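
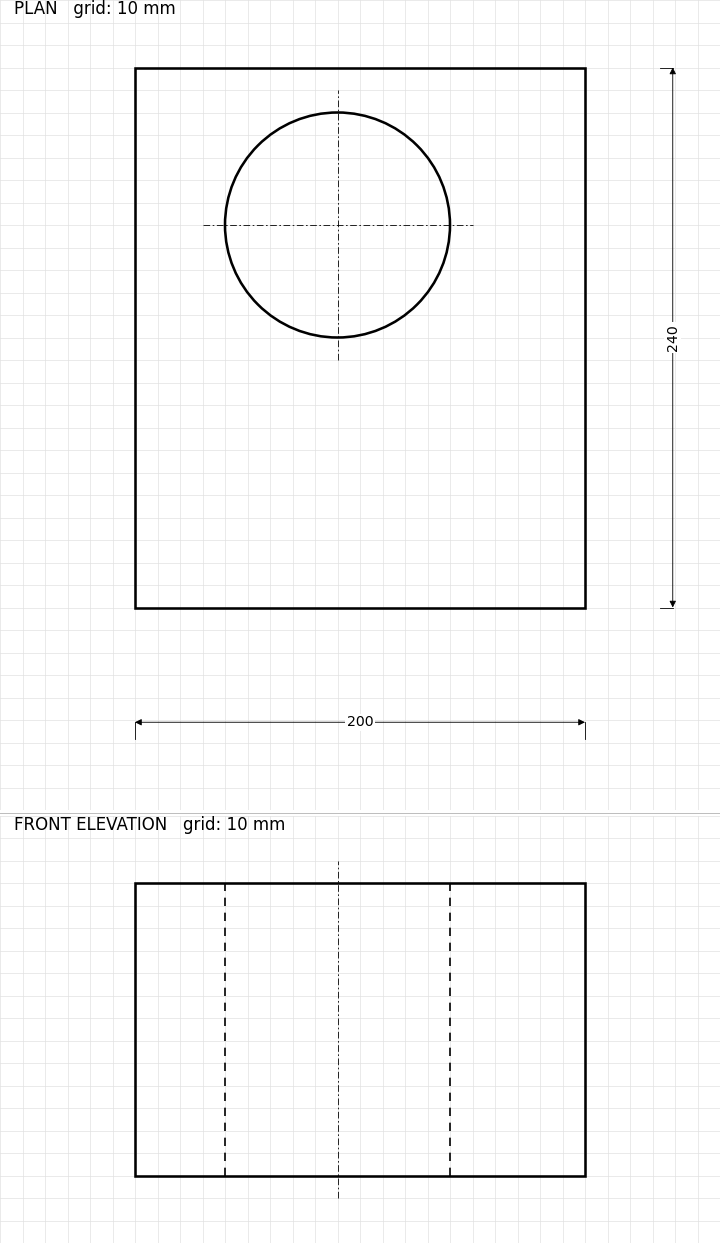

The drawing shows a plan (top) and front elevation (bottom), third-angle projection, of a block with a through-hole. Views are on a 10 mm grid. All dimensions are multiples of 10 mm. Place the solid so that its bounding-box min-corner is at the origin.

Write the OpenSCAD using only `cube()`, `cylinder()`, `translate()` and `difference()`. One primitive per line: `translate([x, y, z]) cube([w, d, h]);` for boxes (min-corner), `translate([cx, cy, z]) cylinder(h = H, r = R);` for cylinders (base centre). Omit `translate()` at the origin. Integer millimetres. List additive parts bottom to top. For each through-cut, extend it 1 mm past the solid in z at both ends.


difference() {
  cube([200, 240, 130]);
  translate([90, 170, -1]) cylinder(h = 132, r = 50);
}


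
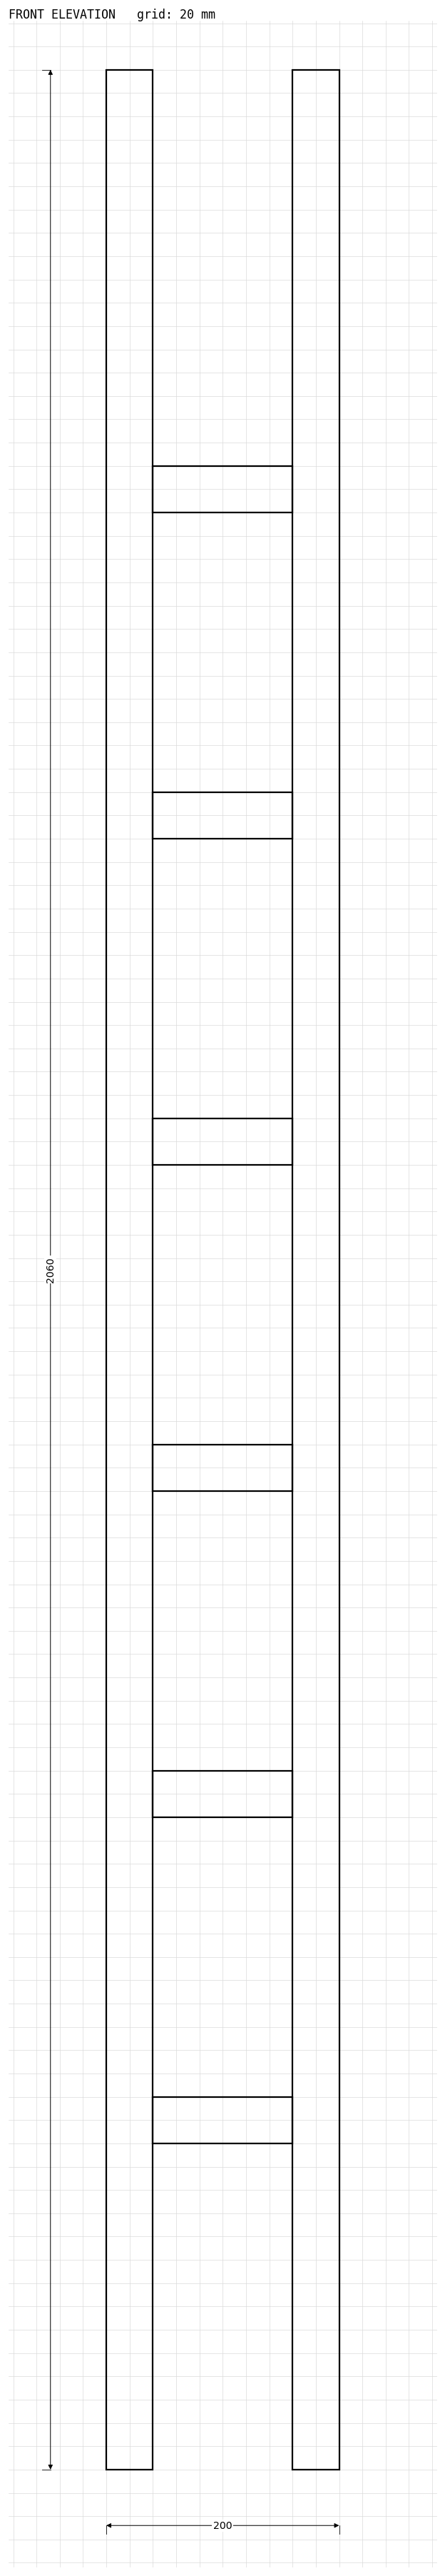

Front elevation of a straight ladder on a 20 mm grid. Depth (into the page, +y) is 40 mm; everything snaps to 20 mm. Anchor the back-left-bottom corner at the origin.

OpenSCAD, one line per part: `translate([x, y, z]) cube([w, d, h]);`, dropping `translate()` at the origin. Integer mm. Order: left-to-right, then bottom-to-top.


cube([40, 40, 2060]);
translate([40, 0, 280]) cube([120, 40, 40]);
translate([40, 0, 560]) cube([120, 40, 40]);
translate([40, 0, 840]) cube([120, 40, 40]);
translate([40, 0, 1120]) cube([120, 40, 40]);
translate([40, 0, 1400]) cube([120, 40, 40]);
translate([40, 0, 1680]) cube([120, 40, 40]);
translate([160, 0, 0]) cube([40, 40, 2060]);


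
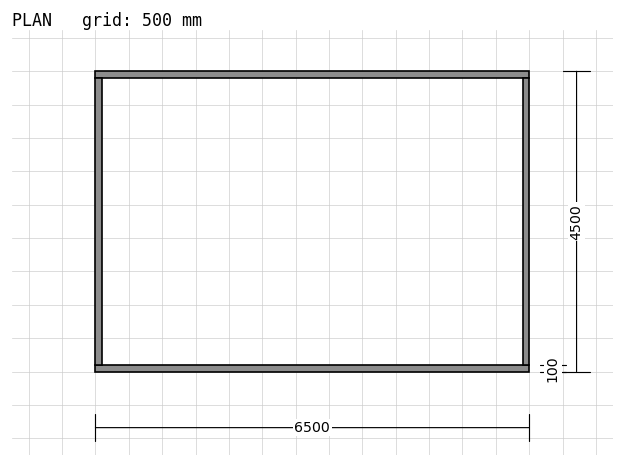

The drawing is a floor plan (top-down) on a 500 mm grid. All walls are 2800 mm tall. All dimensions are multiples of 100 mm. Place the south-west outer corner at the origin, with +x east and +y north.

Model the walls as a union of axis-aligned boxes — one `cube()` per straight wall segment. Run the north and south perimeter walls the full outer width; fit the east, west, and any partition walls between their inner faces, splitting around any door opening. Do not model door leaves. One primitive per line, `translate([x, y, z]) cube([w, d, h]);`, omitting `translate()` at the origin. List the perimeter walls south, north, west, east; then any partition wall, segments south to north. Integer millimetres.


cube([6500, 100, 2800]);
translate([0, 4400, 0]) cube([6500, 100, 2800]);
translate([0, 100, 0]) cube([100, 4300, 2800]);
translate([6400, 100, 0]) cube([100, 4300, 2800]);


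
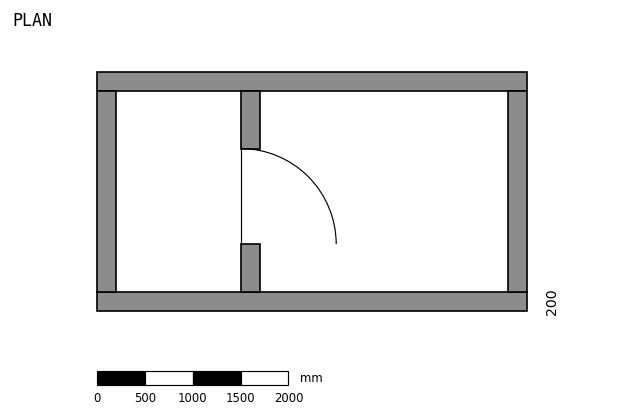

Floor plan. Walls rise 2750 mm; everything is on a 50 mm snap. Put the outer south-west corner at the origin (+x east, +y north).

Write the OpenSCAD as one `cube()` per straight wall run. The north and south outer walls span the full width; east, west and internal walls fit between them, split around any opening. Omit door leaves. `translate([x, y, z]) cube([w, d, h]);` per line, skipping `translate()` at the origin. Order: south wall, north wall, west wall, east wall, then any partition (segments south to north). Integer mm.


cube([4500, 200, 2750]);
translate([0, 2300, 0]) cube([4500, 200, 2750]);
translate([0, 200, 0]) cube([200, 2100, 2750]);
translate([4300, 200, 0]) cube([200, 2100, 2750]);
translate([1500, 200, 0]) cube([200, 500, 2750]);
translate([1500, 1700, 0]) cube([200, 600, 2750]);


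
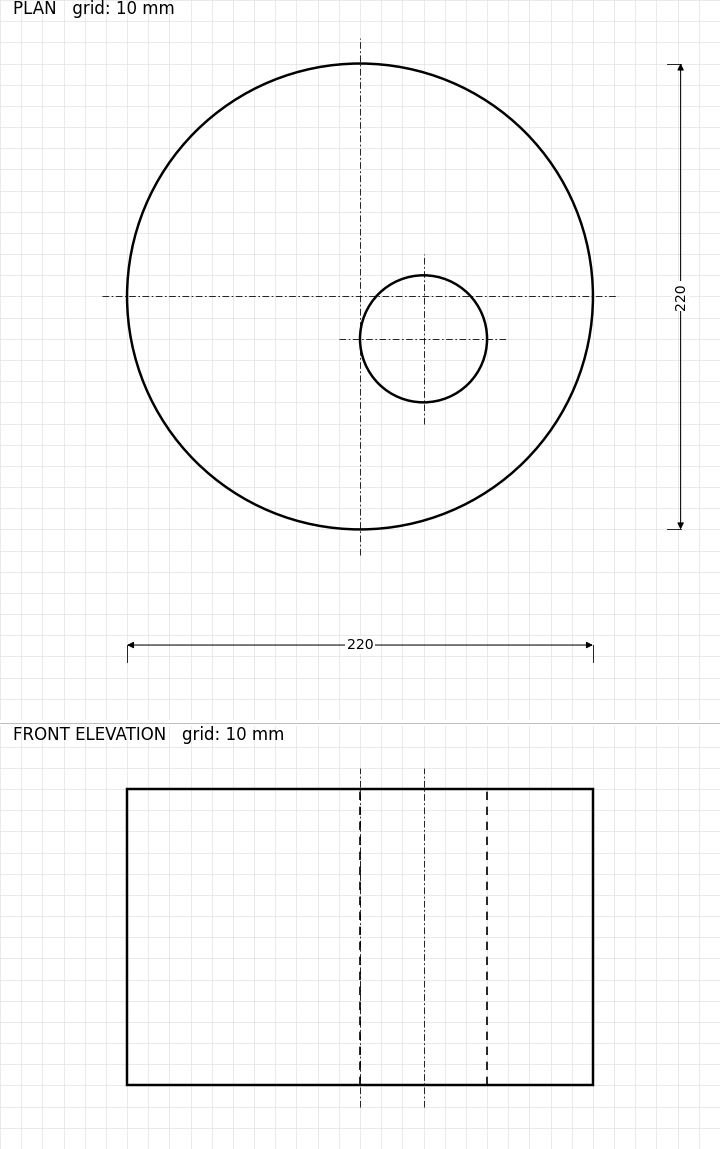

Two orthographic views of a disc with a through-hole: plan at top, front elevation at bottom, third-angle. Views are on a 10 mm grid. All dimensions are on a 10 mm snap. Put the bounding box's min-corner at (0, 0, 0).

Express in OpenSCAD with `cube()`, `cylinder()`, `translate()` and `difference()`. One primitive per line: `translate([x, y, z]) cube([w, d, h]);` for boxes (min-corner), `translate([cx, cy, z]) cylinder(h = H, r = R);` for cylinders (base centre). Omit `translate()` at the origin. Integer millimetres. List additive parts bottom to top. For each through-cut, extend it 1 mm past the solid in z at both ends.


difference() {
  translate([110, 110, 0]) cylinder(h = 140, r = 110);
  translate([140, 90, -1]) cylinder(h = 142, r = 30);
}


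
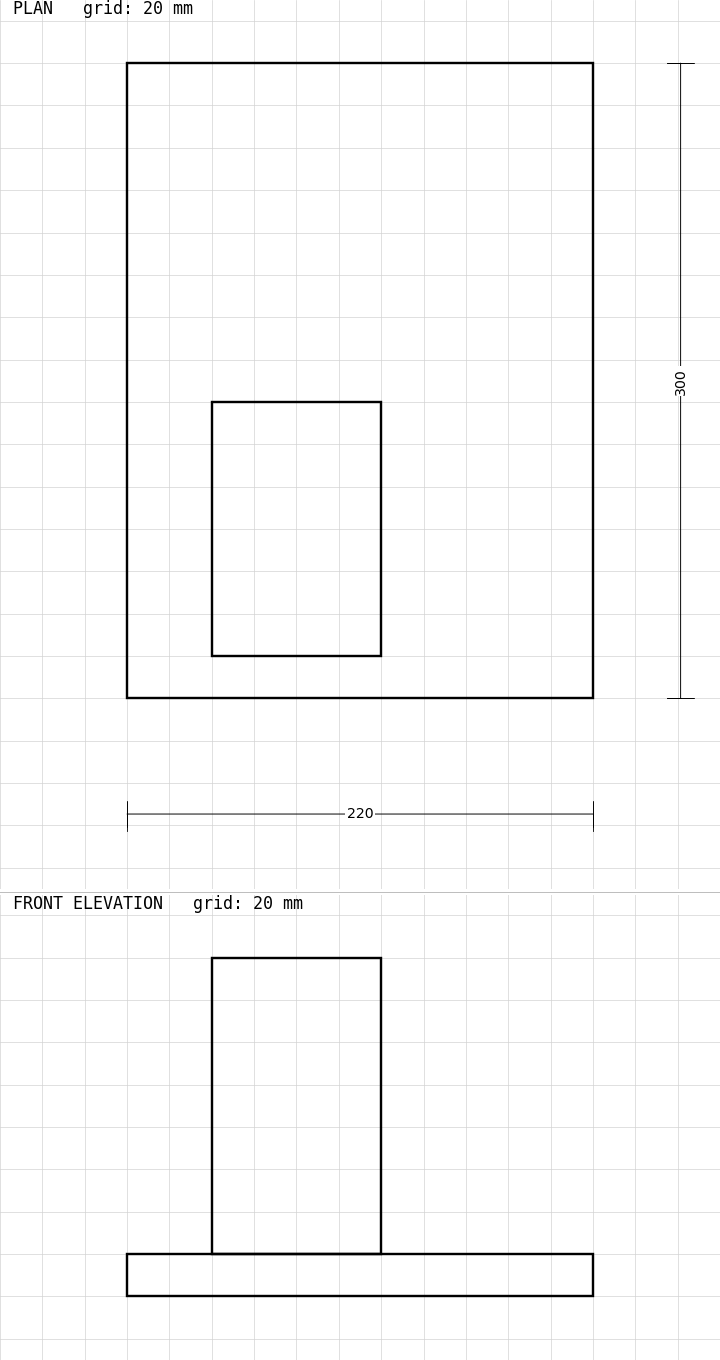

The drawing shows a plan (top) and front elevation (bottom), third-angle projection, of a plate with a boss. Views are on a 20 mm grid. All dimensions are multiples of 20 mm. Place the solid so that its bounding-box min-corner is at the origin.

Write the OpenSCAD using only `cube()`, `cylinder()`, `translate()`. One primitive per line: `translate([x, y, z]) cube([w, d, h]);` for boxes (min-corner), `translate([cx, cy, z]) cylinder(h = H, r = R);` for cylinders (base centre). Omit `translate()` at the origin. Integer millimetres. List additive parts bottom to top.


cube([220, 300, 20]);
translate([40, 20, 20]) cube([80, 120, 140]);


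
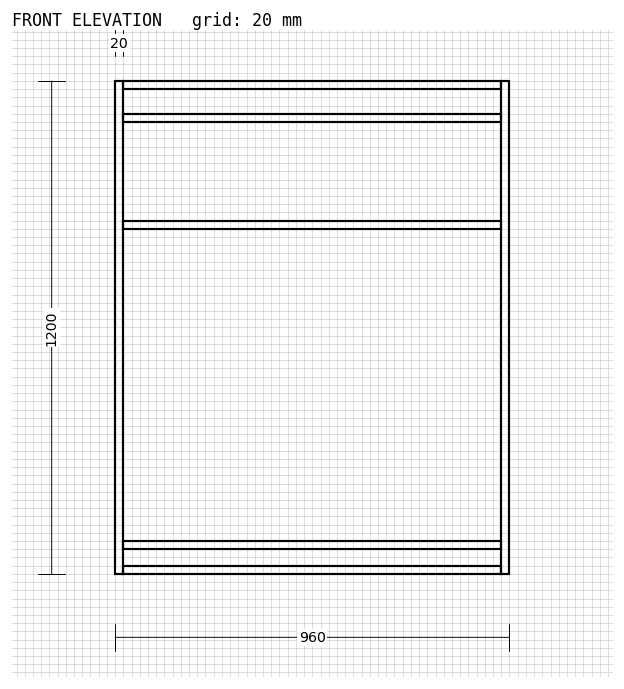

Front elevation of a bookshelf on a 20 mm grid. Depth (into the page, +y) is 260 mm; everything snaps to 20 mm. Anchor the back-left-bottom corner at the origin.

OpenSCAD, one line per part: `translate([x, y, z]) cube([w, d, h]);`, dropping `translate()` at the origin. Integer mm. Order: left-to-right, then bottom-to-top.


cube([20, 260, 1200]);
translate([20, 0, 0]) cube([920, 260, 20]);
translate([20, 0, 60]) cube([920, 260, 20]);
translate([20, 0, 840]) cube([920, 260, 20]);
translate([20, 0, 1100]) cube([920, 260, 20]);
translate([20, 0, 1180]) cube([920, 260, 20]);
translate([940, 0, 0]) cube([20, 260, 1200]);


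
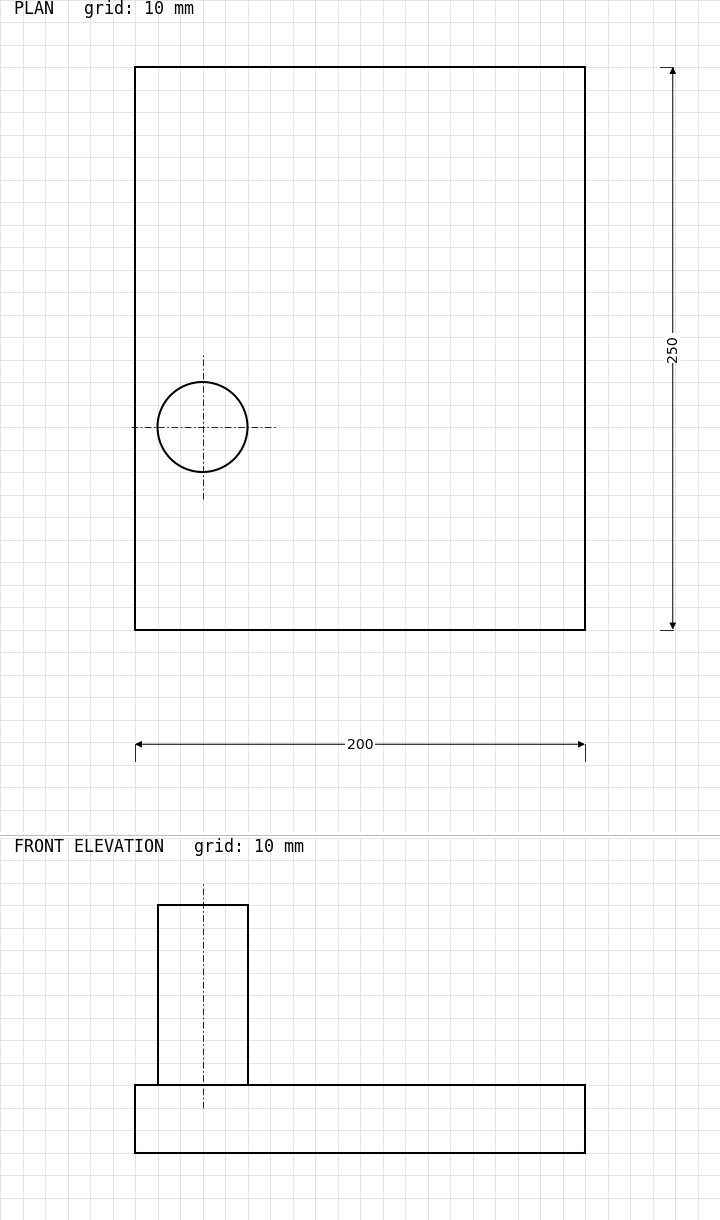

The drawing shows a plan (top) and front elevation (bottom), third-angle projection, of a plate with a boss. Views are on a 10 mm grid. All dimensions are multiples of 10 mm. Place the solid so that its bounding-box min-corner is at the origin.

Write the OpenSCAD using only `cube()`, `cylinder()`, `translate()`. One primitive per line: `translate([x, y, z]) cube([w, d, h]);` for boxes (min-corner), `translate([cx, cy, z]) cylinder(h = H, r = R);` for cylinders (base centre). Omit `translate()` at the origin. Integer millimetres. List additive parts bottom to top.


cube([200, 250, 30]);
translate([30, 90, 30]) cylinder(h = 80, r = 20);


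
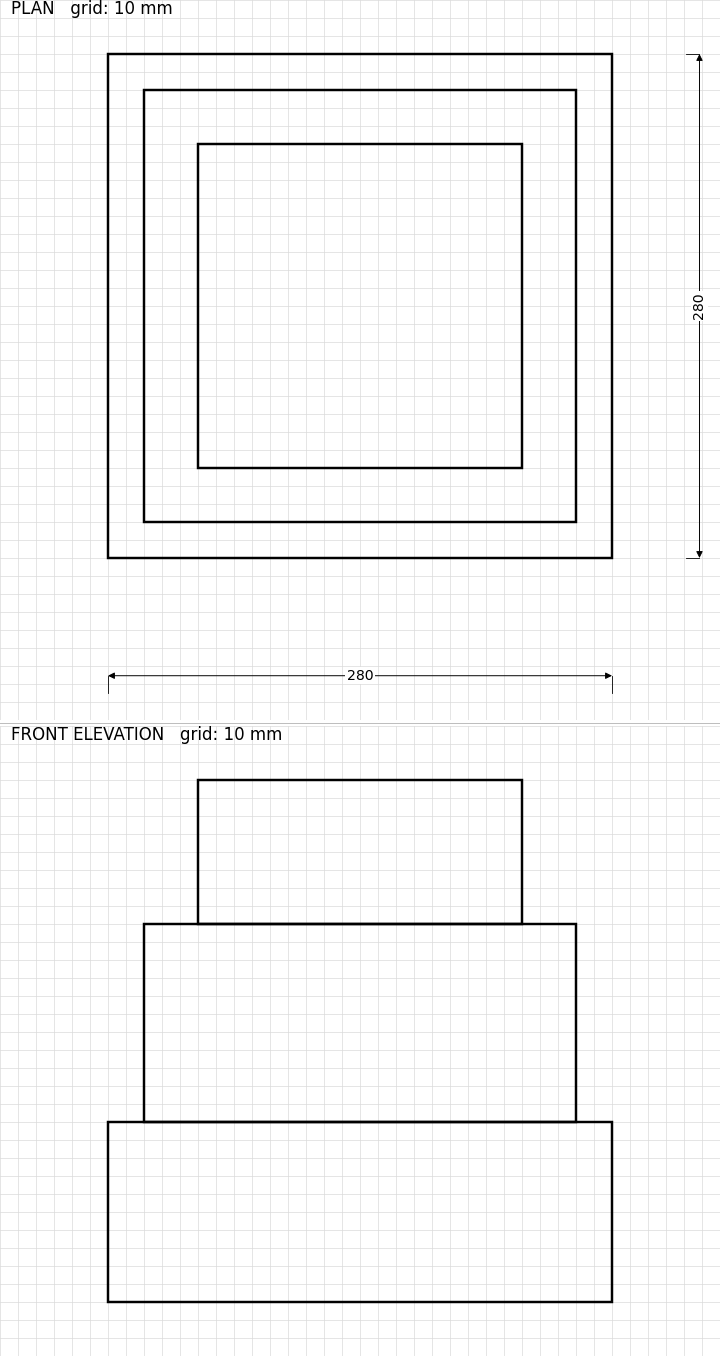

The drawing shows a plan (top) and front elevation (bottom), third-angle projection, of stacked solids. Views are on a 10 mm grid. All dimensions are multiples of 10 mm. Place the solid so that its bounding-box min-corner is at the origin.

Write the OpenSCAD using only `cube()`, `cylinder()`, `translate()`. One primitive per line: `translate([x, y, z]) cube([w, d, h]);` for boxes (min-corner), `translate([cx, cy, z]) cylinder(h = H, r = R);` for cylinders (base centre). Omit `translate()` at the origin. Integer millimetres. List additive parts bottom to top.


cube([280, 280, 100]);
translate([20, 20, 100]) cube([240, 240, 110]);
translate([50, 50, 210]) cube([180, 180, 80]);


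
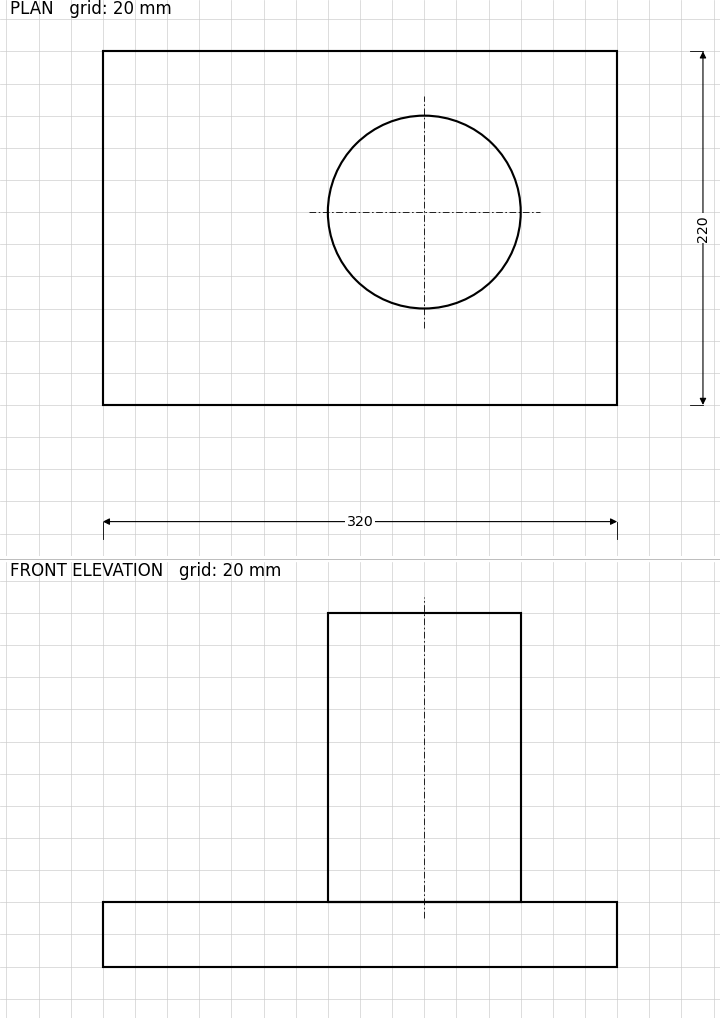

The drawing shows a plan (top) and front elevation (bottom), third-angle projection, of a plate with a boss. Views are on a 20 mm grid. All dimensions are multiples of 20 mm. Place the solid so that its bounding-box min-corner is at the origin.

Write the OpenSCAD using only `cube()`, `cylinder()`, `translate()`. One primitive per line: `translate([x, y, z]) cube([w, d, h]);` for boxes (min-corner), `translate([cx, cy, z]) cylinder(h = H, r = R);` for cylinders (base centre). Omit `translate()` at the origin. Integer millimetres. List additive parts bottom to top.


cube([320, 220, 40]);
translate([200, 120, 40]) cylinder(h = 180, r = 60);


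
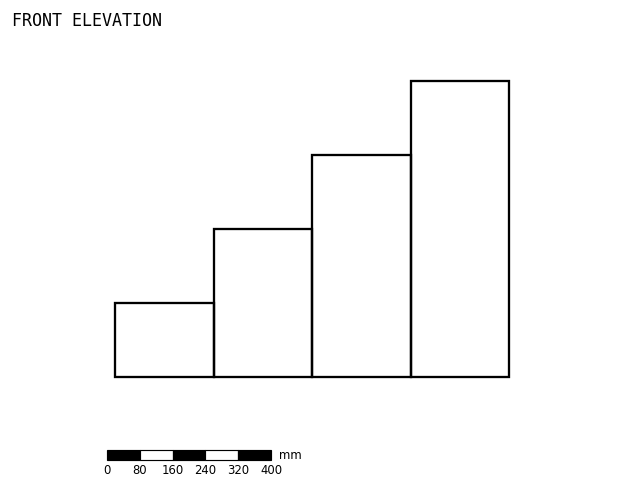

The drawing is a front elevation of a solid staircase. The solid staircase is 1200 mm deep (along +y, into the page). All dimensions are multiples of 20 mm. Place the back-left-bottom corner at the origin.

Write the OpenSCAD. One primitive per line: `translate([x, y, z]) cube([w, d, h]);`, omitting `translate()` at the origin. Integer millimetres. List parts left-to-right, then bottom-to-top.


cube([240, 1200, 180]);
translate([240, 0, 0]) cube([240, 1200, 360]);
translate([480, 0, 0]) cube([240, 1200, 540]);
translate([720, 0, 0]) cube([240, 1200, 720]);


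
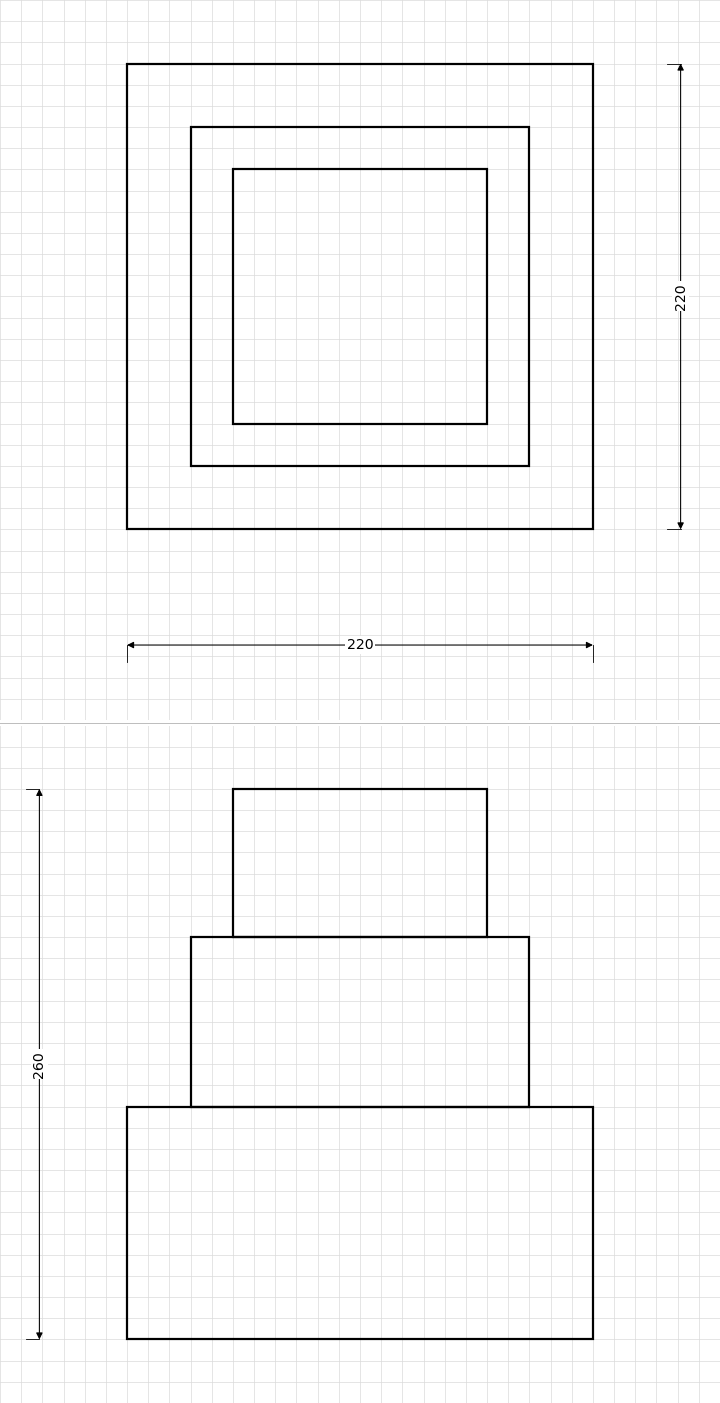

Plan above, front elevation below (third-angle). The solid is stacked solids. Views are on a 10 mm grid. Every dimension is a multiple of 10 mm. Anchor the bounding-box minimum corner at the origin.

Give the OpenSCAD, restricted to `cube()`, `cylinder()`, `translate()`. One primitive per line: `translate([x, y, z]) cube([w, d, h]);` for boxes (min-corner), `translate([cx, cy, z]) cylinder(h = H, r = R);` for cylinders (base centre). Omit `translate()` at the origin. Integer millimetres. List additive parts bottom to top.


cube([220, 220, 110]);
translate([30, 30, 110]) cube([160, 160, 80]);
translate([50, 50, 190]) cube([120, 120, 70]);


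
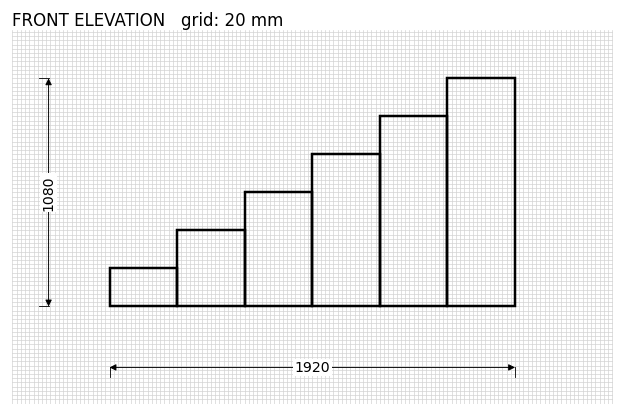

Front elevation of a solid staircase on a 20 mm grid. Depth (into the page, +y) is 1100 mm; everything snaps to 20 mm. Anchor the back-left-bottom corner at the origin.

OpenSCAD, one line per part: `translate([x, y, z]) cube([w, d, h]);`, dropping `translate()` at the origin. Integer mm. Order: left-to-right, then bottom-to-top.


cube([320, 1100, 180]);
translate([320, 0, 0]) cube([320, 1100, 360]);
translate([640, 0, 0]) cube([320, 1100, 540]);
translate([960, 0, 0]) cube([320, 1100, 720]);
translate([1280, 0, 0]) cube([320, 1100, 900]);
translate([1600, 0, 0]) cube([320, 1100, 1080]);


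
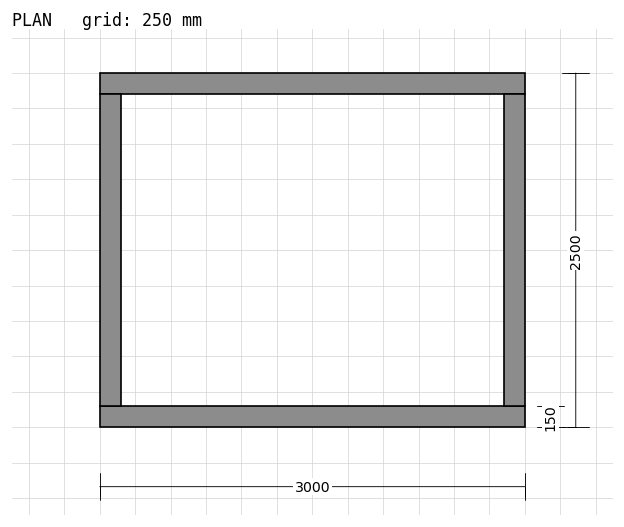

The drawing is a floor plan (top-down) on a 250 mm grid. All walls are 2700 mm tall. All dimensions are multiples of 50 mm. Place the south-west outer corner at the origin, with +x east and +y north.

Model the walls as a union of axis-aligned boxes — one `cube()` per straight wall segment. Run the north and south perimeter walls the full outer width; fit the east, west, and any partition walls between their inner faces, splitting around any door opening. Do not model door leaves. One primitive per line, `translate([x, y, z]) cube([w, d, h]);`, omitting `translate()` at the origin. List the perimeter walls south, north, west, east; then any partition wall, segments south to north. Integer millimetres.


cube([3000, 150, 2700]);
translate([0, 2350, 0]) cube([3000, 150, 2700]);
translate([0, 150, 0]) cube([150, 2200, 2700]);
translate([2850, 150, 0]) cube([150, 2200, 2700]);


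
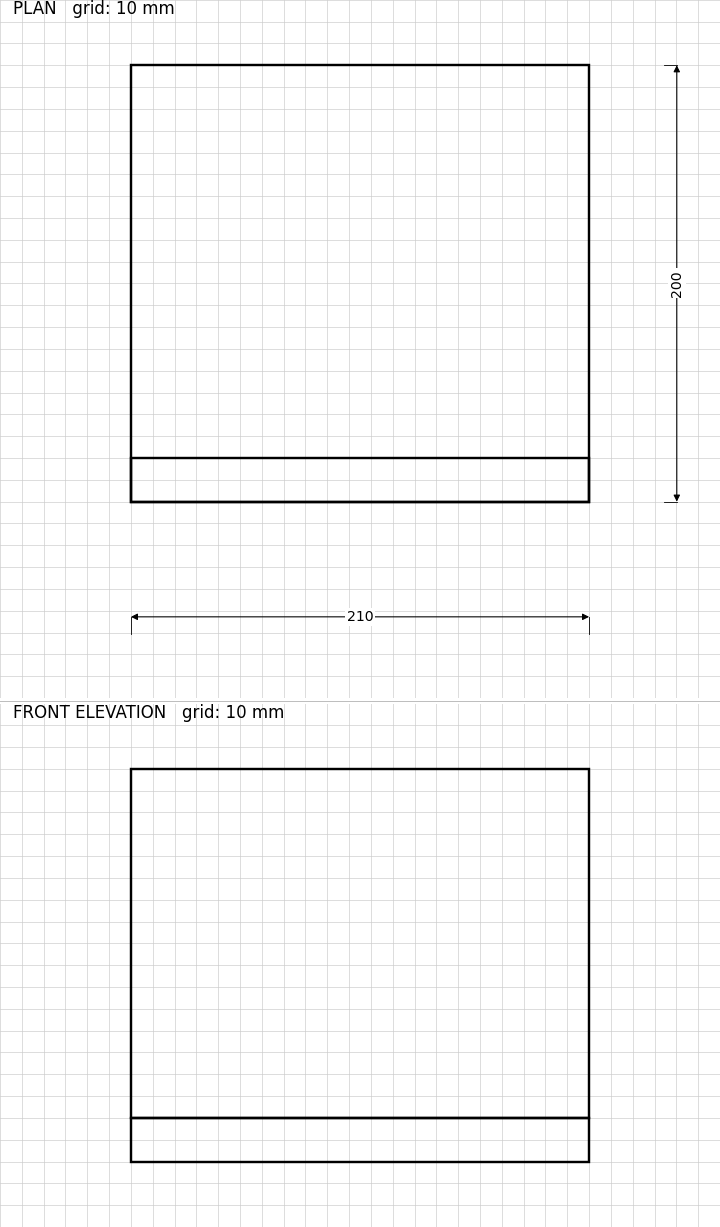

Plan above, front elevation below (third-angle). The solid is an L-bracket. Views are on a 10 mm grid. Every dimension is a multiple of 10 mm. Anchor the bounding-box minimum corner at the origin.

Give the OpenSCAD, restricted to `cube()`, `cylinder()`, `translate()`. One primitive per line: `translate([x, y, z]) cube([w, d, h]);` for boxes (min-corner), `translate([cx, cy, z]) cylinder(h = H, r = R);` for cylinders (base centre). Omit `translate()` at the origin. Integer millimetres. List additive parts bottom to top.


cube([210, 200, 20]);
translate([0, 0, 20]) cube([210, 20, 160]);


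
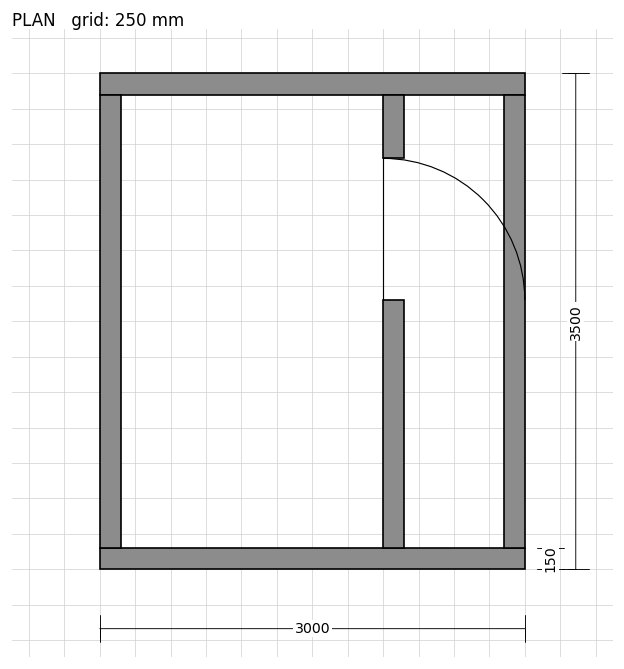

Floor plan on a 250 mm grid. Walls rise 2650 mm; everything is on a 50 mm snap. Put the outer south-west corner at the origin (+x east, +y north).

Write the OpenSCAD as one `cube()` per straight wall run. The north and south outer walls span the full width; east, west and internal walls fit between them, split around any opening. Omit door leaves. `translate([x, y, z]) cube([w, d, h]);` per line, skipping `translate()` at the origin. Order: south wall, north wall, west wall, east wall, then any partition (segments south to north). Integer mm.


cube([3000, 150, 2650]);
translate([0, 3350, 0]) cube([3000, 150, 2650]);
translate([0, 150, 0]) cube([150, 3200, 2650]);
translate([2850, 150, 0]) cube([150, 3200, 2650]);
translate([2000, 150, 0]) cube([150, 1750, 2650]);
translate([2000, 2900, 0]) cube([150, 450, 2650]);


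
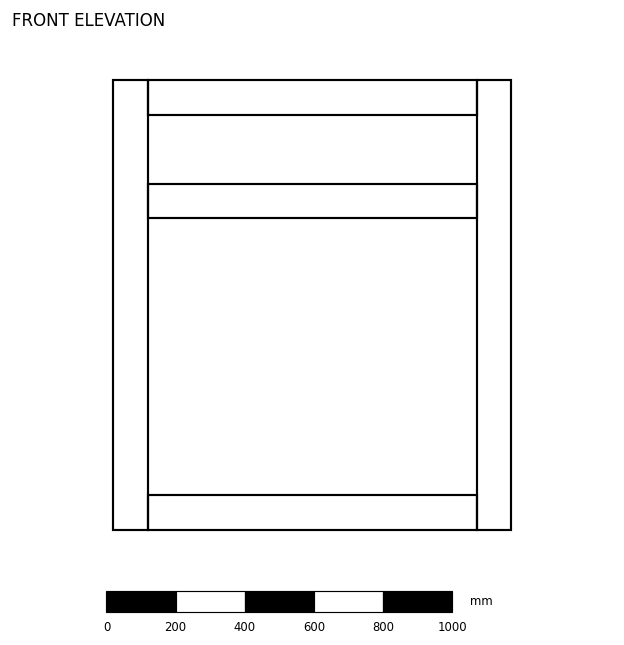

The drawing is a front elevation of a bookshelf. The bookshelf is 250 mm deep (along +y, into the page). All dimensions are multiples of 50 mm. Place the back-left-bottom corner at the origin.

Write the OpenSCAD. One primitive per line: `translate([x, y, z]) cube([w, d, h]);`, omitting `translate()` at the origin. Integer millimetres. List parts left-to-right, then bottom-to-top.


cube([100, 250, 1300]);
translate([100, 0, 0]) cube([950, 250, 100]);
translate([100, 0, 900]) cube([950, 250, 100]);
translate([100, 0, 1200]) cube([950, 250, 100]);
translate([1050, 0, 0]) cube([100, 250, 1300]);


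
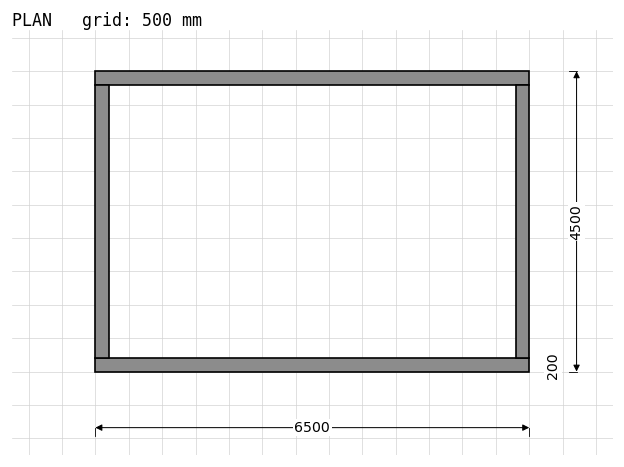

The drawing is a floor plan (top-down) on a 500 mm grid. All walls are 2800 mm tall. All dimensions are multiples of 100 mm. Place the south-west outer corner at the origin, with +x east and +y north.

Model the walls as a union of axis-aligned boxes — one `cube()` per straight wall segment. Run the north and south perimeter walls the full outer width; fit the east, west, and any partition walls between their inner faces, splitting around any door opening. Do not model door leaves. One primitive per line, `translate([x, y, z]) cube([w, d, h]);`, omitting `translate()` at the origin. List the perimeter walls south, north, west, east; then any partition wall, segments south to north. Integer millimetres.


cube([6500, 200, 2800]);
translate([0, 4300, 0]) cube([6500, 200, 2800]);
translate([0, 200, 0]) cube([200, 4100, 2800]);
translate([6300, 200, 0]) cube([200, 4100, 2800]);


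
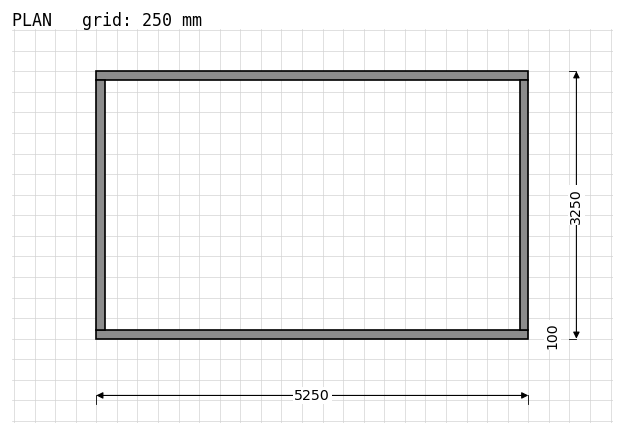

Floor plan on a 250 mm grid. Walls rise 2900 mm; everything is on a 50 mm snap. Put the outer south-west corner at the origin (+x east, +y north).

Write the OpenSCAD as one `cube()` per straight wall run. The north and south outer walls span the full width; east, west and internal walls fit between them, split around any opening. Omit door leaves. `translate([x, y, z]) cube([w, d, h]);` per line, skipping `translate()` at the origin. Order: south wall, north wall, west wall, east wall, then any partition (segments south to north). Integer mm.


cube([5250, 100, 2900]);
translate([0, 3150, 0]) cube([5250, 100, 2900]);
translate([0, 100, 0]) cube([100, 3050, 2900]);
translate([5150, 100, 0]) cube([100, 3050, 2900]);


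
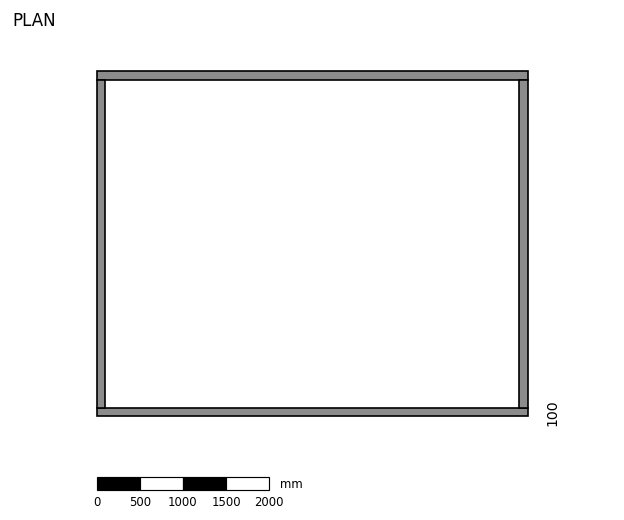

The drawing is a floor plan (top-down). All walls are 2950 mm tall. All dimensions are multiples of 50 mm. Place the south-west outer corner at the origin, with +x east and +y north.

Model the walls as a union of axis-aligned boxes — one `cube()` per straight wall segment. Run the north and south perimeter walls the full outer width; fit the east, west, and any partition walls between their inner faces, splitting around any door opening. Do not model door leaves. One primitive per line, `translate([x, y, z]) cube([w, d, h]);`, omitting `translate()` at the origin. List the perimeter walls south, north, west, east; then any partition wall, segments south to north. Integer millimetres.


cube([5000, 100, 2950]);
translate([0, 3900, 0]) cube([5000, 100, 2950]);
translate([0, 100, 0]) cube([100, 3800, 2950]);
translate([4900, 100, 0]) cube([100, 3800, 2950]);


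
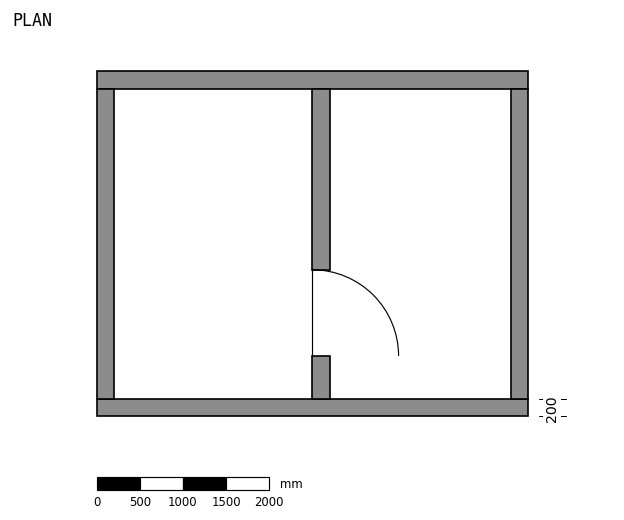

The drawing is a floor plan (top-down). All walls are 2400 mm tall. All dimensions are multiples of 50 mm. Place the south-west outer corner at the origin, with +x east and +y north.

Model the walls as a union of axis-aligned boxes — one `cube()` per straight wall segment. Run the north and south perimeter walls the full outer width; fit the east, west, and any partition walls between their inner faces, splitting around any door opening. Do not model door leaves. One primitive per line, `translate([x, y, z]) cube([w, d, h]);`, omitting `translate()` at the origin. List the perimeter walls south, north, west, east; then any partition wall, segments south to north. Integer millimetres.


cube([5000, 200, 2400]);
translate([0, 3800, 0]) cube([5000, 200, 2400]);
translate([0, 200, 0]) cube([200, 3600, 2400]);
translate([4800, 200, 0]) cube([200, 3600, 2400]);
translate([2500, 200, 0]) cube([200, 500, 2400]);
translate([2500, 1700, 0]) cube([200, 2100, 2400]);


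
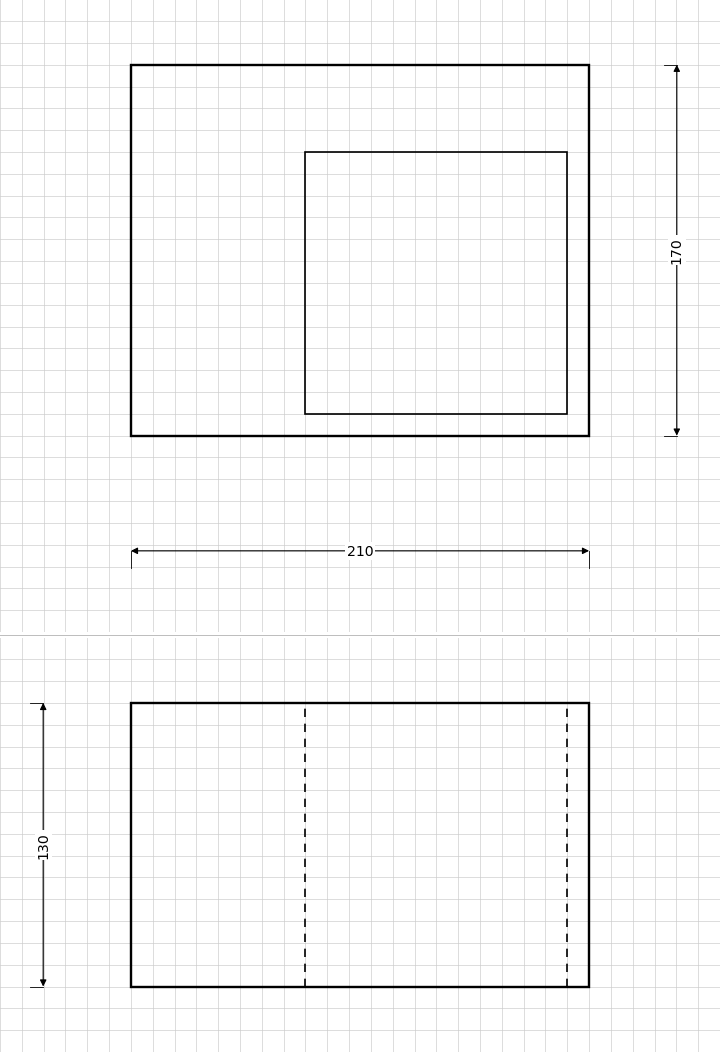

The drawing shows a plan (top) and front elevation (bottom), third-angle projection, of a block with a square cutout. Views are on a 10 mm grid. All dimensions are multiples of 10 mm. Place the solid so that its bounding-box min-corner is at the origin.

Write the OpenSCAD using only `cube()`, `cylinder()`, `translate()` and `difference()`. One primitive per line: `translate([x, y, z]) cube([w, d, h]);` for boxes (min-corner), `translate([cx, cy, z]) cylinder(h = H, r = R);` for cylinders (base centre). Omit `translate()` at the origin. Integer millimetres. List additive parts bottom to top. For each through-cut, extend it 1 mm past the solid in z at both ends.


difference() {
  cube([210, 170, 130]);
  translate([80, 10, -1]) cube([120, 120, 132]);
}


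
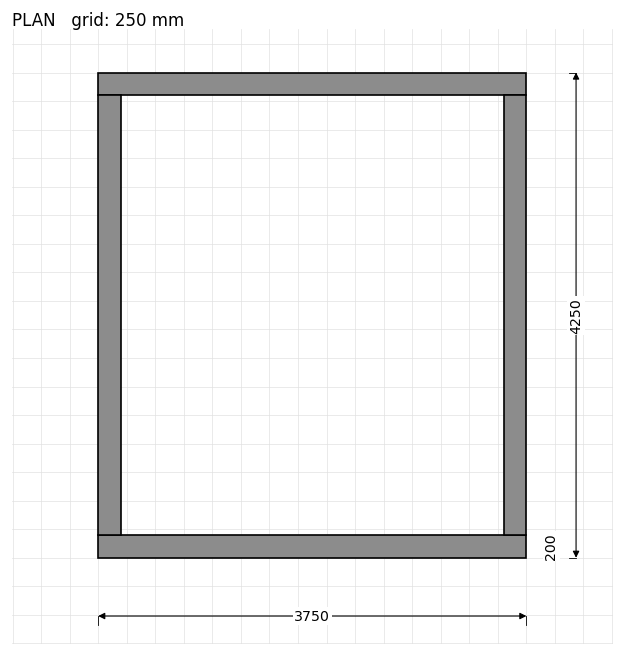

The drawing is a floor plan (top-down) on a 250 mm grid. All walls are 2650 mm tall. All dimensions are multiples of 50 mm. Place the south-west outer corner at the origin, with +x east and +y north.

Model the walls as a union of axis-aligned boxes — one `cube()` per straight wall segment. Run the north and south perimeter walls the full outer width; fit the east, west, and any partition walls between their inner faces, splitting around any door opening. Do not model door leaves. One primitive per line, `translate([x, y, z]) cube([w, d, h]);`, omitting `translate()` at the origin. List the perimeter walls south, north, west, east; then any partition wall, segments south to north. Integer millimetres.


cube([3750, 200, 2650]);
translate([0, 4050, 0]) cube([3750, 200, 2650]);
translate([0, 200, 0]) cube([200, 3850, 2650]);
translate([3550, 200, 0]) cube([200, 3850, 2650]);


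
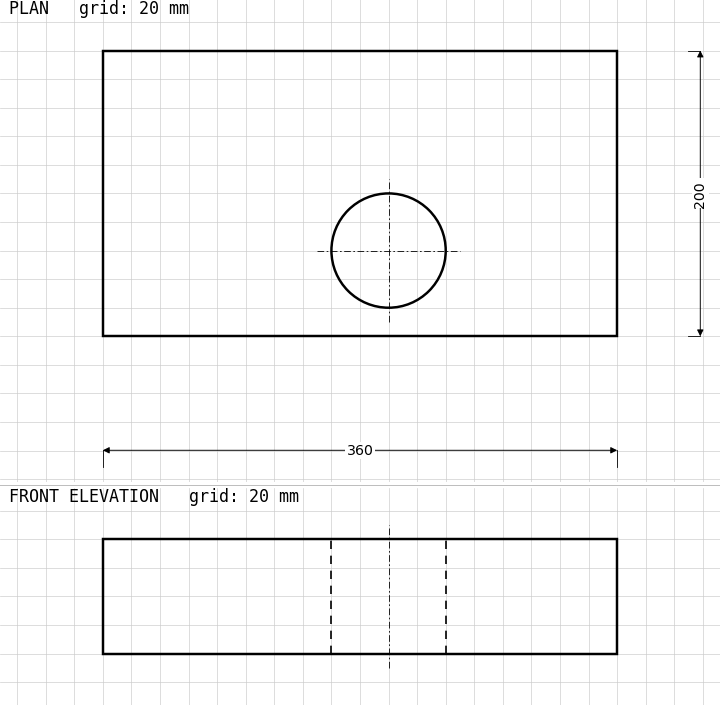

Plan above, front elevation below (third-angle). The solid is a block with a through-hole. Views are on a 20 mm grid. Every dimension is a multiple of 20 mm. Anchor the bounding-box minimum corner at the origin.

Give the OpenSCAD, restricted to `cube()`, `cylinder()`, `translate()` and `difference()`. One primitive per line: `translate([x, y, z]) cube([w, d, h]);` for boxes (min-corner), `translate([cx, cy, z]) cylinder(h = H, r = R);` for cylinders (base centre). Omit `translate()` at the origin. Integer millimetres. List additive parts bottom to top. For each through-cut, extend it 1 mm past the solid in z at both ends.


difference() {
  cube([360, 200, 80]);
  translate([200, 60, -1]) cylinder(h = 82, r = 40);
}


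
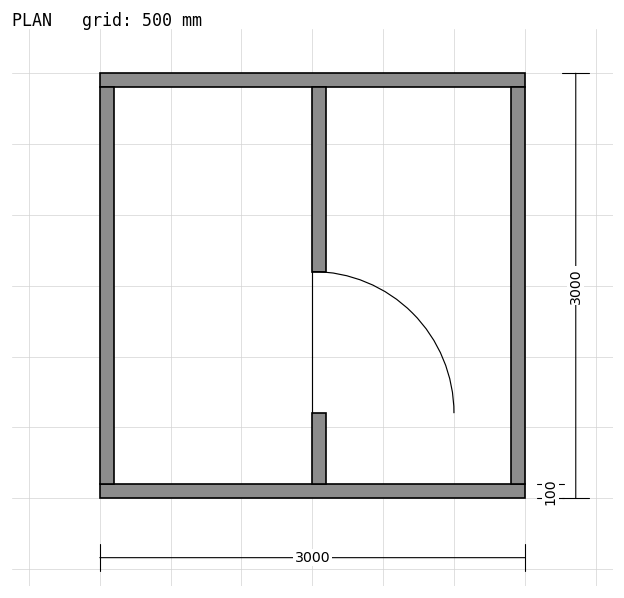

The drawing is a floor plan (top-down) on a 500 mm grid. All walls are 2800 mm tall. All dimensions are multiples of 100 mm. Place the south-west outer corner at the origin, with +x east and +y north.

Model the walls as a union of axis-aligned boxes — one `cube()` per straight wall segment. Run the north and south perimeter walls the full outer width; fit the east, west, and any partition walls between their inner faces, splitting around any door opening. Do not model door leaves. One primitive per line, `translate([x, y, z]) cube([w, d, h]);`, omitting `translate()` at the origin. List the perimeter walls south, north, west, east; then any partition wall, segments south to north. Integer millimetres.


cube([3000, 100, 2800]);
translate([0, 2900, 0]) cube([3000, 100, 2800]);
translate([0, 100, 0]) cube([100, 2800, 2800]);
translate([2900, 100, 0]) cube([100, 2800, 2800]);
translate([1500, 100, 0]) cube([100, 500, 2800]);
translate([1500, 1600, 0]) cube([100, 1300, 2800]);


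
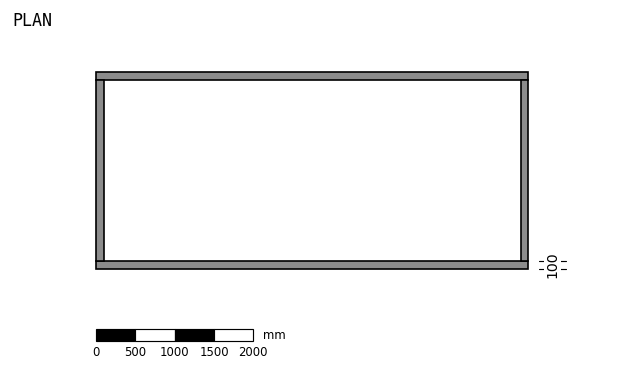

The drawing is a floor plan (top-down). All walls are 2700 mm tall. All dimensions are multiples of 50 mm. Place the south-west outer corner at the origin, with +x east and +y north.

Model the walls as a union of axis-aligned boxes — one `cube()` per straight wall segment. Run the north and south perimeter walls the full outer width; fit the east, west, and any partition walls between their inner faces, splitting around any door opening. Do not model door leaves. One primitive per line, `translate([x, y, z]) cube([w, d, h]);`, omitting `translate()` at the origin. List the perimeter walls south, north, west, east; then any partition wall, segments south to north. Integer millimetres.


cube([5500, 100, 2700]);
translate([0, 2400, 0]) cube([5500, 100, 2700]);
translate([0, 100, 0]) cube([100, 2300, 2700]);
translate([5400, 100, 0]) cube([100, 2300, 2700]);


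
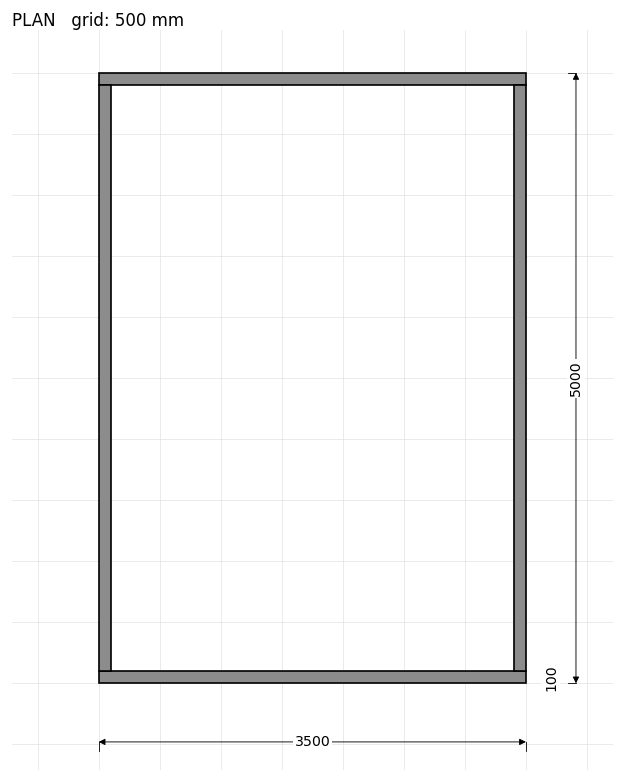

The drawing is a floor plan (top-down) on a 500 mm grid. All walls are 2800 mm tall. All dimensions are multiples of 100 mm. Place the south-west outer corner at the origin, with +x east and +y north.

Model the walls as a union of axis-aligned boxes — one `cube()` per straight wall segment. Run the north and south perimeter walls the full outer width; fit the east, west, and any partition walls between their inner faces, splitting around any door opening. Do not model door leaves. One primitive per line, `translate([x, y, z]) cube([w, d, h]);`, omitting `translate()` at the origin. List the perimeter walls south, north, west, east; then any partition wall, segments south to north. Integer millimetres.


cube([3500, 100, 2800]);
translate([0, 4900, 0]) cube([3500, 100, 2800]);
translate([0, 100, 0]) cube([100, 4800, 2800]);
translate([3400, 100, 0]) cube([100, 4800, 2800]);


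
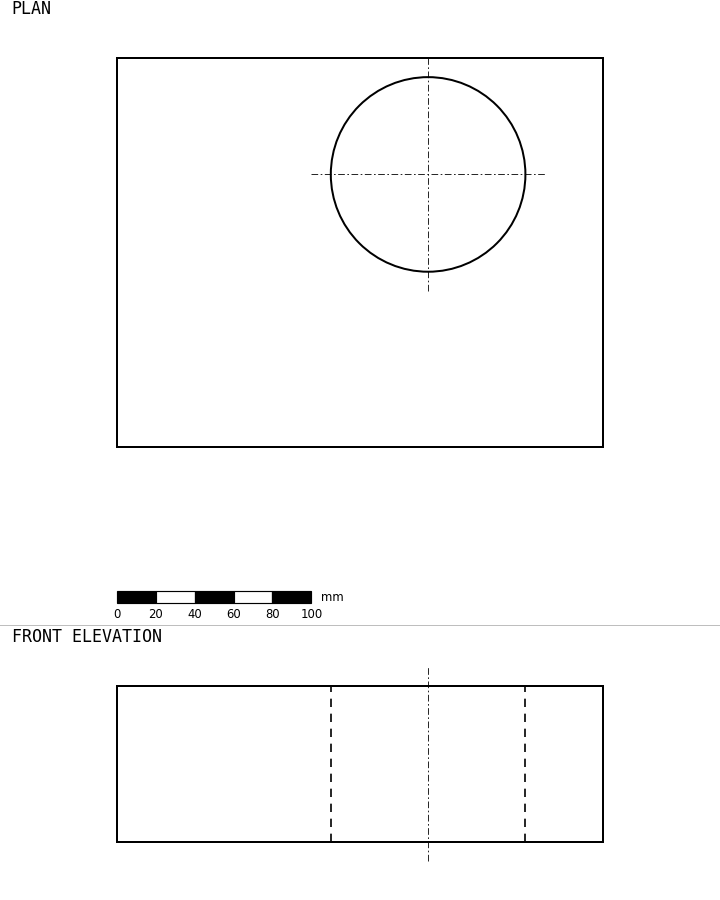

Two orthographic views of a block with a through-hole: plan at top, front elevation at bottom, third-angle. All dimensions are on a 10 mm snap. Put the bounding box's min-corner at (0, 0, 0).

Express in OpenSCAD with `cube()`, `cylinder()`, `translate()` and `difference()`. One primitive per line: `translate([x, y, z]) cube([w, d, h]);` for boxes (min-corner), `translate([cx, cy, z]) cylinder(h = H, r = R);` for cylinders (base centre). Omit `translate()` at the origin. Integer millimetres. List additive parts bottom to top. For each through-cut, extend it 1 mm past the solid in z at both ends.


difference() {
  cube([250, 200, 80]);
  translate([160, 140, -1]) cylinder(h = 82, r = 50);
}


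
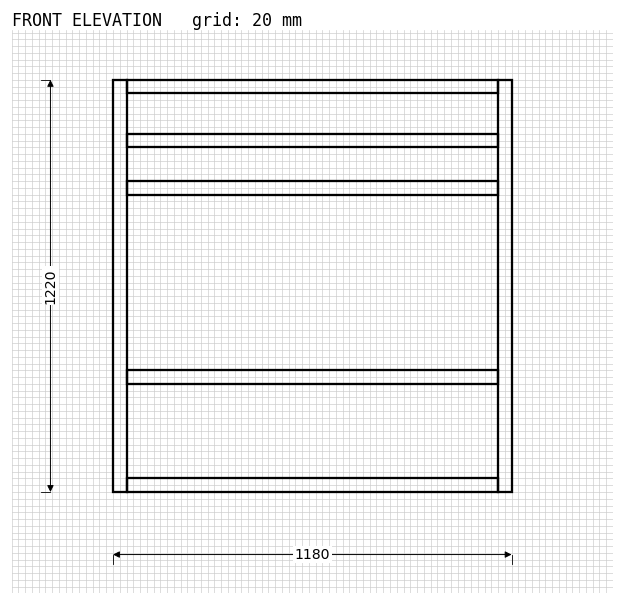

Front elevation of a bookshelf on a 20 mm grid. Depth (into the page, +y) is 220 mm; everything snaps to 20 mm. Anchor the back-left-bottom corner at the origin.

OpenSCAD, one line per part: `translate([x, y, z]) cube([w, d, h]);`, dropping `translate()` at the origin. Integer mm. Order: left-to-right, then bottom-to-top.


cube([40, 220, 1220]);
translate([40, 0, 0]) cube([1100, 220, 40]);
translate([40, 0, 320]) cube([1100, 220, 40]);
translate([40, 0, 880]) cube([1100, 220, 40]);
translate([40, 0, 1020]) cube([1100, 220, 40]);
translate([40, 0, 1180]) cube([1100, 220, 40]);
translate([1140, 0, 0]) cube([40, 220, 1220]);


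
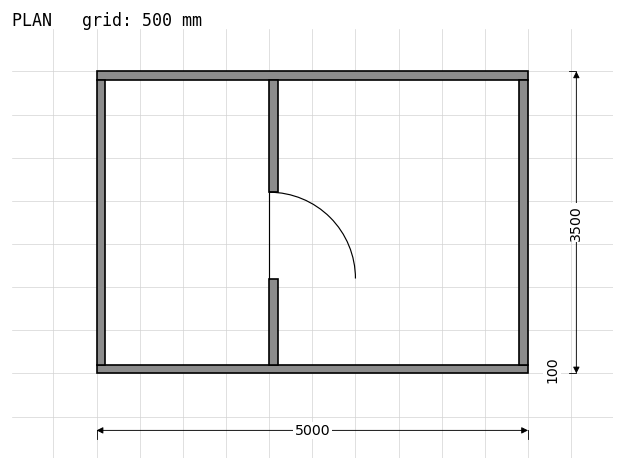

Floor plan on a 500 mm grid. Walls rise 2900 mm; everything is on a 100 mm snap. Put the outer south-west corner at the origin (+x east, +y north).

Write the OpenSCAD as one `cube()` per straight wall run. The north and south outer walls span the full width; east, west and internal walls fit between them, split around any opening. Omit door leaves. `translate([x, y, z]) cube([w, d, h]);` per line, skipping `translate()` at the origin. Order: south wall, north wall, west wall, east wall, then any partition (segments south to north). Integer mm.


cube([5000, 100, 2900]);
translate([0, 3400, 0]) cube([5000, 100, 2900]);
translate([0, 100, 0]) cube([100, 3300, 2900]);
translate([4900, 100, 0]) cube([100, 3300, 2900]);
translate([2000, 100, 0]) cube([100, 1000, 2900]);
translate([2000, 2100, 0]) cube([100, 1300, 2900]);


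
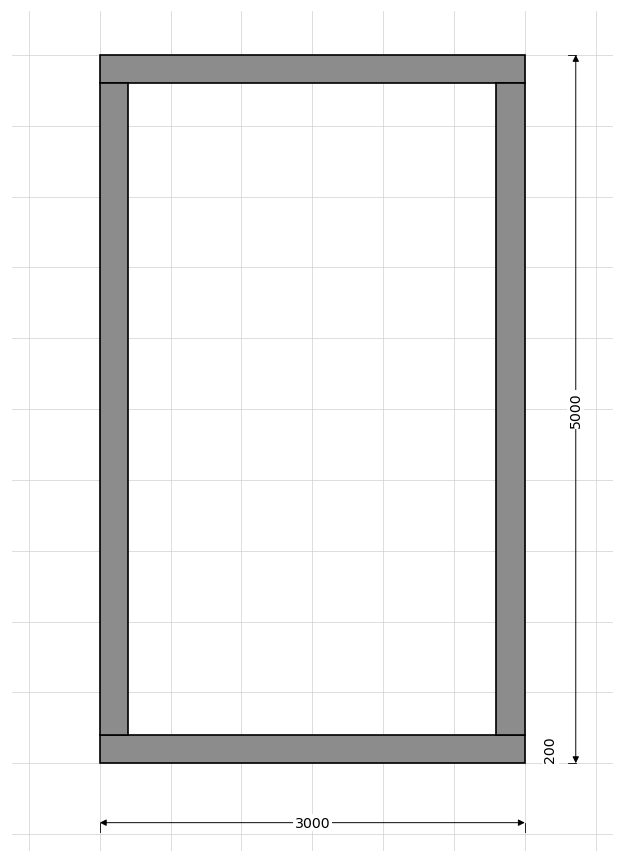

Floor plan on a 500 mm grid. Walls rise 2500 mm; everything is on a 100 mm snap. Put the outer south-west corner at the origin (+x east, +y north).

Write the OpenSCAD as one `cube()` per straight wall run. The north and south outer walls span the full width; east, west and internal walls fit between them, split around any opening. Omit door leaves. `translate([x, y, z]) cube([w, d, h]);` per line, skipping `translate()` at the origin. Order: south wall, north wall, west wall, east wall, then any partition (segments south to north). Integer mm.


cube([3000, 200, 2500]);
translate([0, 4800, 0]) cube([3000, 200, 2500]);
translate([0, 200, 0]) cube([200, 4600, 2500]);
translate([2800, 200, 0]) cube([200, 4600, 2500]);


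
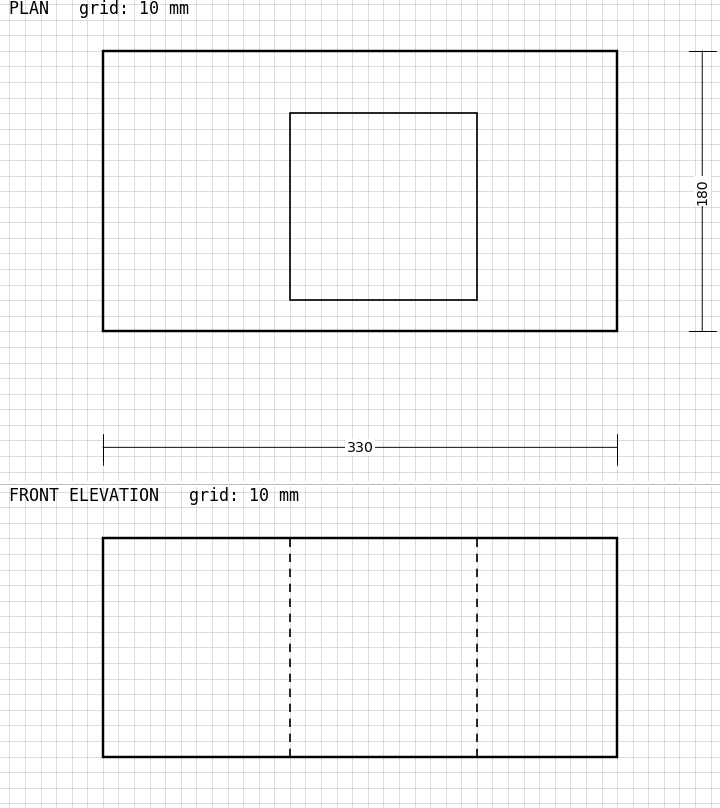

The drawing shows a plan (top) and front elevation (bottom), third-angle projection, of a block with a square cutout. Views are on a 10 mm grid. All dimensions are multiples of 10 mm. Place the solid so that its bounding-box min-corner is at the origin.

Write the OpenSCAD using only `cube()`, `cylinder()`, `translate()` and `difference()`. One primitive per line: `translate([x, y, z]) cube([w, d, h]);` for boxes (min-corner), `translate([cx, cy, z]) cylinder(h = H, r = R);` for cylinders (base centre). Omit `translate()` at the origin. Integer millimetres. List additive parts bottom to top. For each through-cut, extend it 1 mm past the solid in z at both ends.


difference() {
  cube([330, 180, 140]);
  translate([120, 20, -1]) cube([120, 120, 142]);
}


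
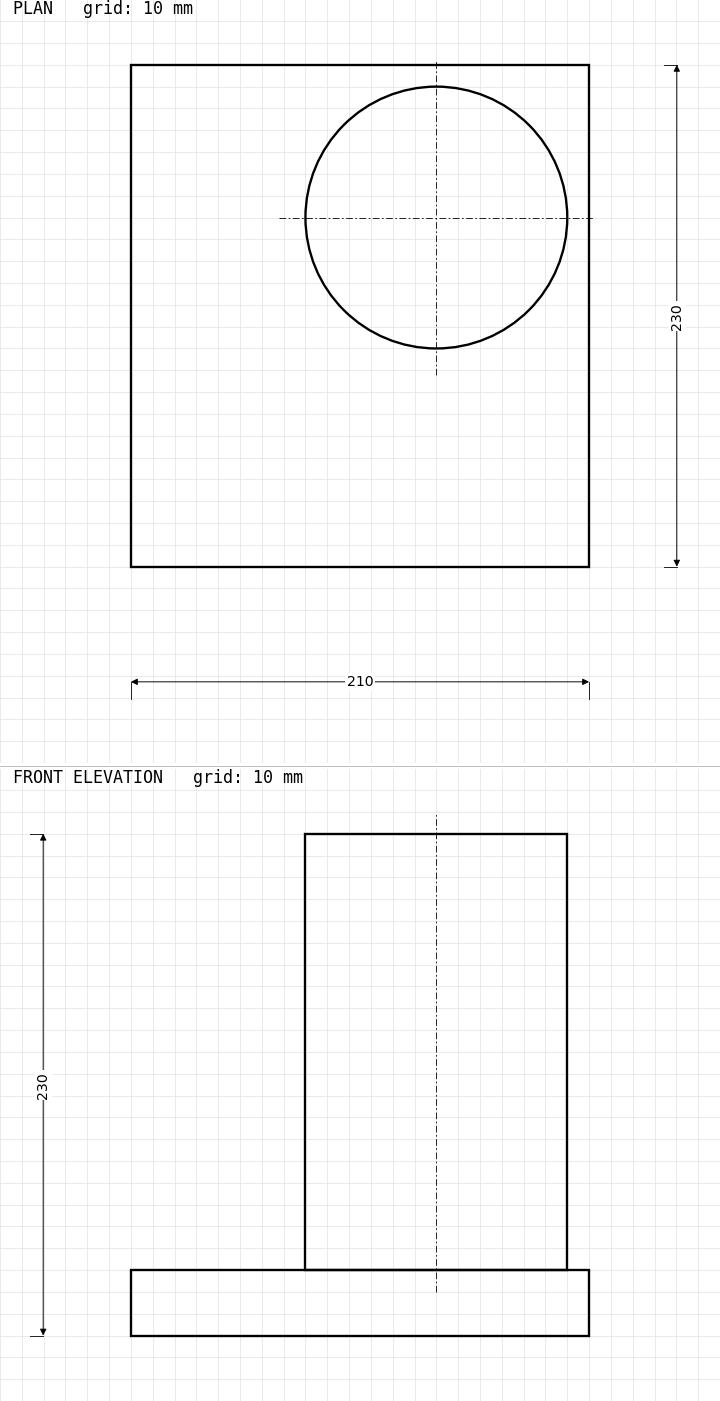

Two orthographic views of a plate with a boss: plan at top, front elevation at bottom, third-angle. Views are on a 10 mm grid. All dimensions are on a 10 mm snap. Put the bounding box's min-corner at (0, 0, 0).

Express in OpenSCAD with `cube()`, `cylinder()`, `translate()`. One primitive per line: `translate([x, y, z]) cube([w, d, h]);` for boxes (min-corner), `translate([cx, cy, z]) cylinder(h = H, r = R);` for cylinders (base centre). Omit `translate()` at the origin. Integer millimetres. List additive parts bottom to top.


cube([210, 230, 30]);
translate([140, 160, 30]) cylinder(h = 200, r = 60);


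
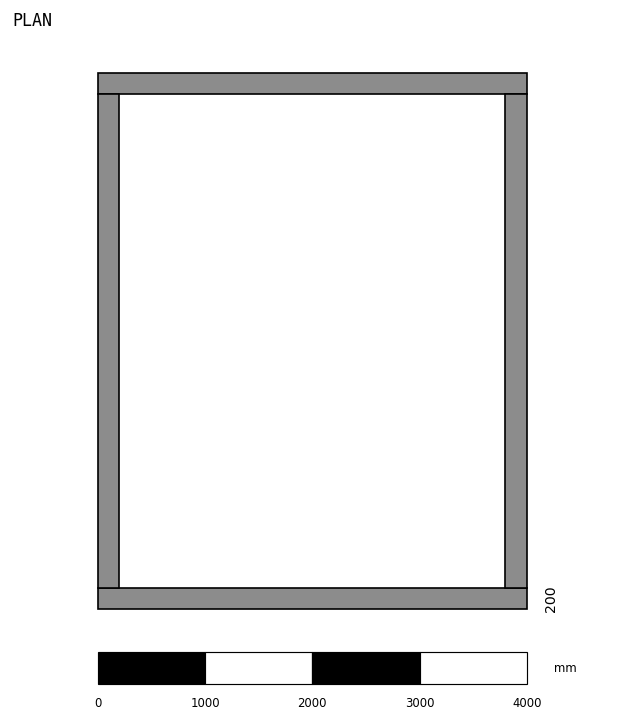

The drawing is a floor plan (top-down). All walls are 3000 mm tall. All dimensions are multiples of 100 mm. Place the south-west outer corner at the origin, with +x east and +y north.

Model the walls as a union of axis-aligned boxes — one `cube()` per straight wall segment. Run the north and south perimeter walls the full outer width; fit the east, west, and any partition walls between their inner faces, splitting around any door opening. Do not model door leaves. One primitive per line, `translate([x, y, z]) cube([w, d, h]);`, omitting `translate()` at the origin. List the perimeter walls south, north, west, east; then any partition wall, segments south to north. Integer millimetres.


cube([4000, 200, 3000]);
translate([0, 4800, 0]) cube([4000, 200, 3000]);
translate([0, 200, 0]) cube([200, 4600, 3000]);
translate([3800, 200, 0]) cube([200, 4600, 3000]);


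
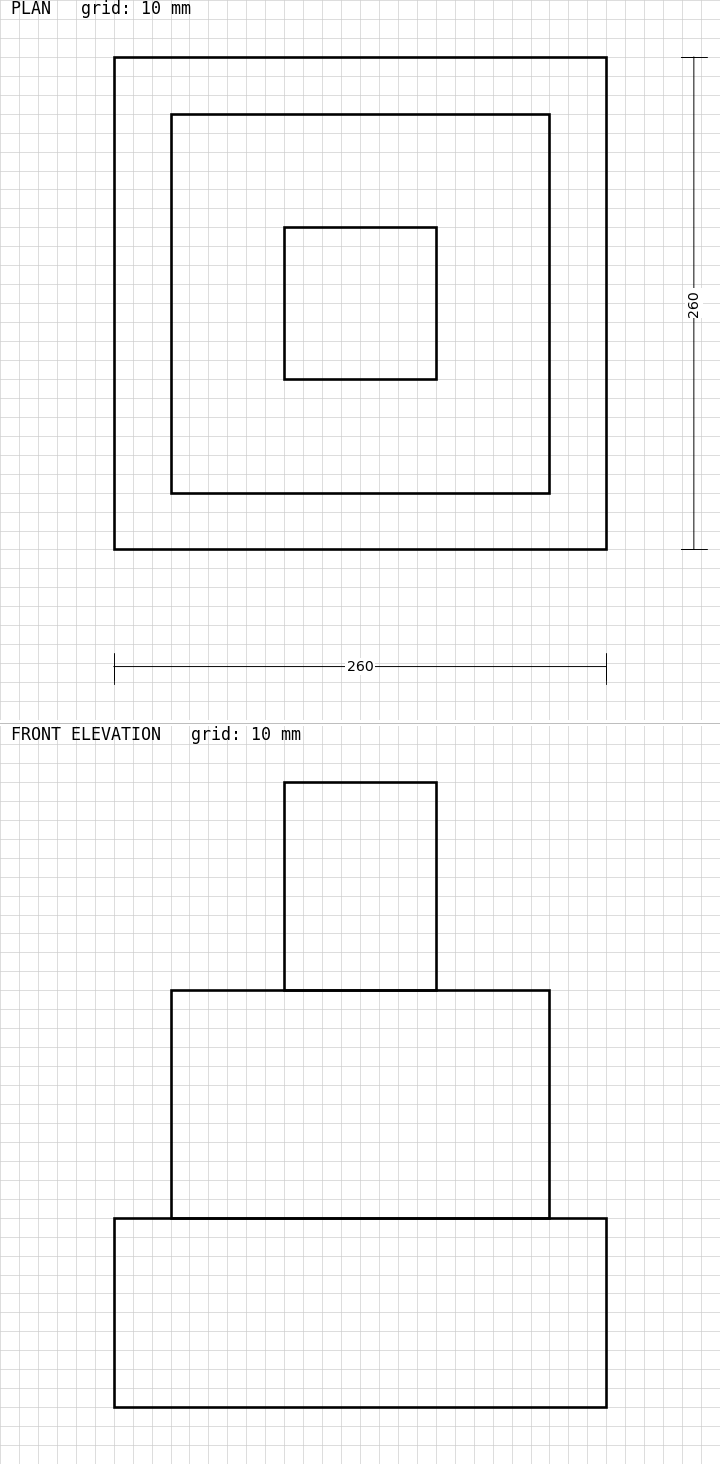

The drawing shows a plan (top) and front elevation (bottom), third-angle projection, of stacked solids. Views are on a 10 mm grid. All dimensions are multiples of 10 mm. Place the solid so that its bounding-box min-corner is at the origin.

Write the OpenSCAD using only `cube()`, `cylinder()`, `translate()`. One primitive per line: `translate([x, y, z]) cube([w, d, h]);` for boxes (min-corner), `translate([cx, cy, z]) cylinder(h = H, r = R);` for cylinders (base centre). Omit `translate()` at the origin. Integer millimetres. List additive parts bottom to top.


cube([260, 260, 100]);
translate([30, 30, 100]) cube([200, 200, 120]);
translate([90, 90, 220]) cube([80, 80, 110]);


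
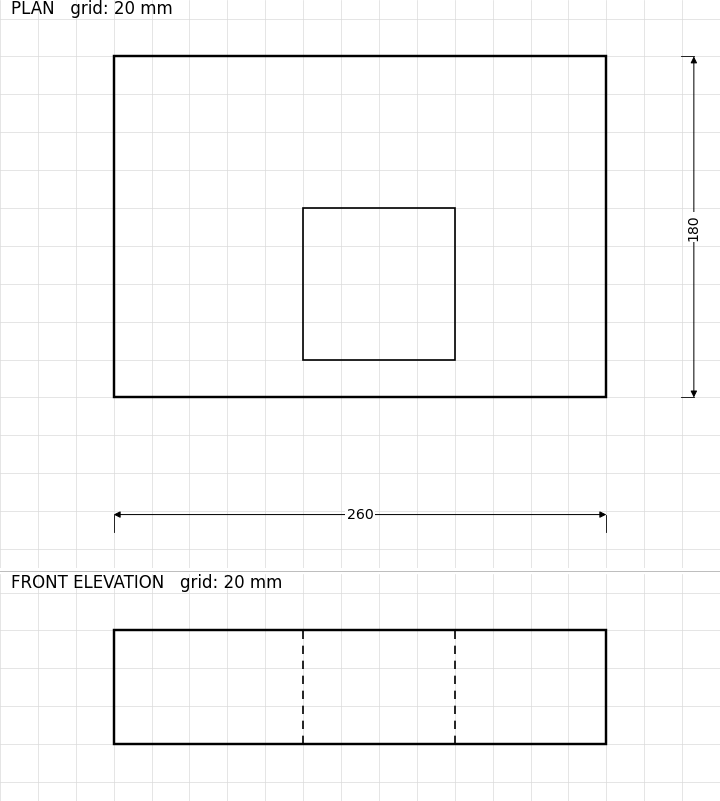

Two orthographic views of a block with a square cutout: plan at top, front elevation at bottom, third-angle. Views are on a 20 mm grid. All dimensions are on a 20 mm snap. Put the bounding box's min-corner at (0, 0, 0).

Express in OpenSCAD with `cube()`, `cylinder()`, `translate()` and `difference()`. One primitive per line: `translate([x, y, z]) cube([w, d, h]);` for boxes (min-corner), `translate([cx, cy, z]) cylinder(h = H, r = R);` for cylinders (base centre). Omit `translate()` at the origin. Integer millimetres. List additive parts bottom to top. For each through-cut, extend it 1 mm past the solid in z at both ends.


difference() {
  cube([260, 180, 60]);
  translate([100, 20, -1]) cube([80, 80, 62]);
}


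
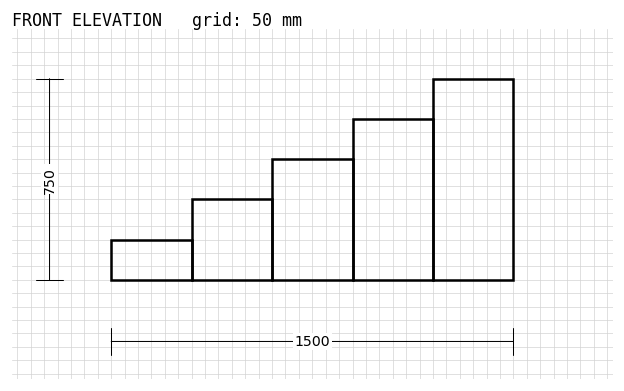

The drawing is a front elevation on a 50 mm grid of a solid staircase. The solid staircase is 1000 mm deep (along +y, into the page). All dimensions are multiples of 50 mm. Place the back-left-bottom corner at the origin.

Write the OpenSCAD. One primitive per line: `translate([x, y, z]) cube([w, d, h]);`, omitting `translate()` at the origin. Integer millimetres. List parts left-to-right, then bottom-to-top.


cube([300, 1000, 150]);
translate([300, 0, 0]) cube([300, 1000, 300]);
translate([600, 0, 0]) cube([300, 1000, 450]);
translate([900, 0, 0]) cube([300, 1000, 600]);
translate([1200, 0, 0]) cube([300, 1000, 750]);


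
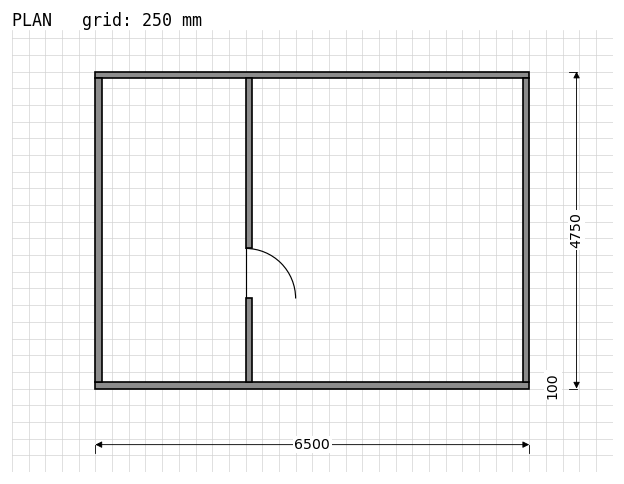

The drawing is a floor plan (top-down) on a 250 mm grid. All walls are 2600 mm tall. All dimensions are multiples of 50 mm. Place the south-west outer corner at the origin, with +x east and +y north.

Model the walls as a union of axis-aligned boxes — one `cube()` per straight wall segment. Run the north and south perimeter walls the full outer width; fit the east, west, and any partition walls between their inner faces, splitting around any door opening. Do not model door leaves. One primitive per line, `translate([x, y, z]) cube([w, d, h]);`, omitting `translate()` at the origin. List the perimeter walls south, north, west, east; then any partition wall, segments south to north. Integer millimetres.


cube([6500, 100, 2600]);
translate([0, 4650, 0]) cube([6500, 100, 2600]);
translate([0, 100, 0]) cube([100, 4550, 2600]);
translate([6400, 100, 0]) cube([100, 4550, 2600]);
translate([2250, 100, 0]) cube([100, 1250, 2600]);
translate([2250, 2100, 0]) cube([100, 2550, 2600]);
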